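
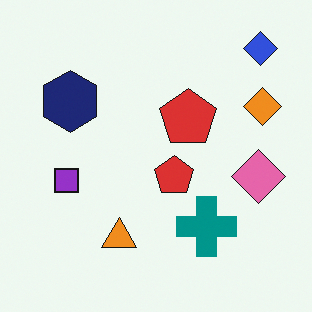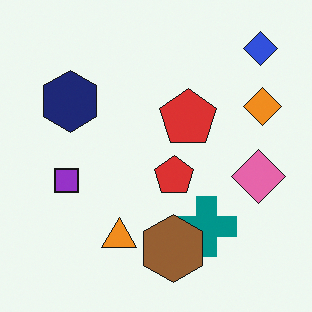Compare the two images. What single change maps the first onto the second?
The second image is the first overlaid with an additional brown hexagon.

A brown hexagon appears in the second image that is absent from the first.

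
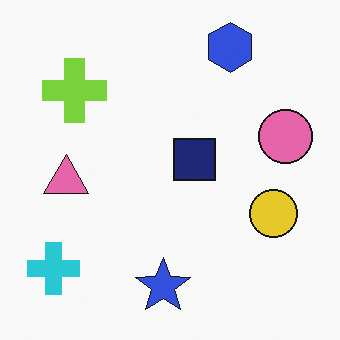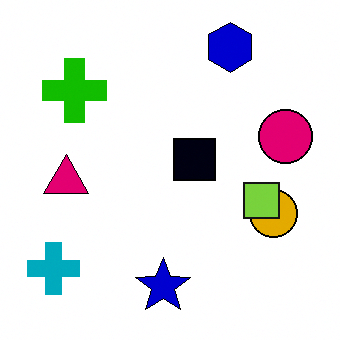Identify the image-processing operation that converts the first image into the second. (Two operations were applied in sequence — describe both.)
It was boosted in contrast, then overlaid with an additional lime square.

Tones are pushed away from mid-grey across the whole image — a global contrast change. A lime square appears in the second image that is absent from the first.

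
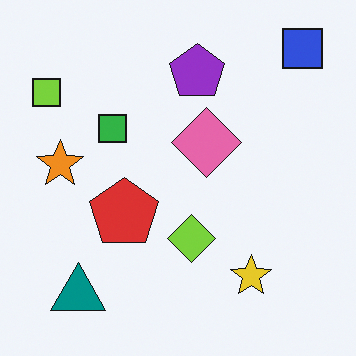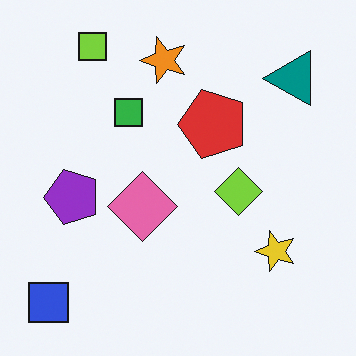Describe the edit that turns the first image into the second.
The second image is the first transposed (reflected across the top-left ↔ bottom-right diagonal).

Shapes have swapped their row and column positions — what was in the top-right is now in the bottom-left — a diagonal reflection.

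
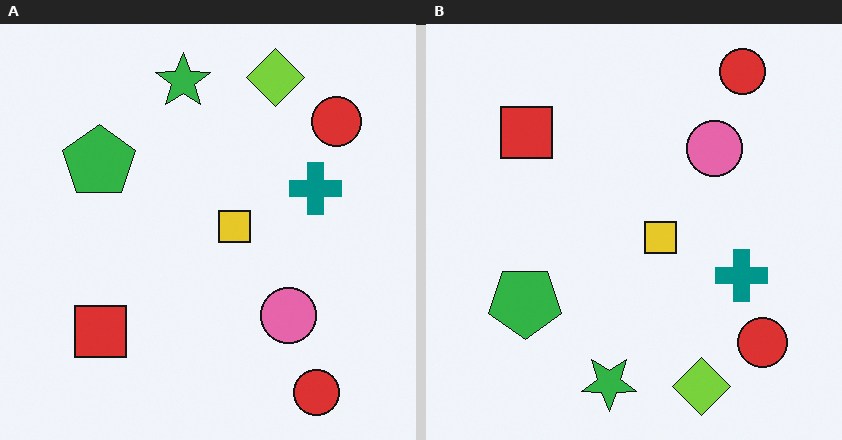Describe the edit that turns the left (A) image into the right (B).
This is the original image flipped vertically (top ↔ bottom).

The lime diamond is in the top of the left (A) image and the bottom of the right (B) — shapes on opposite sides of the horizontal midline have swapped in a mirror flip.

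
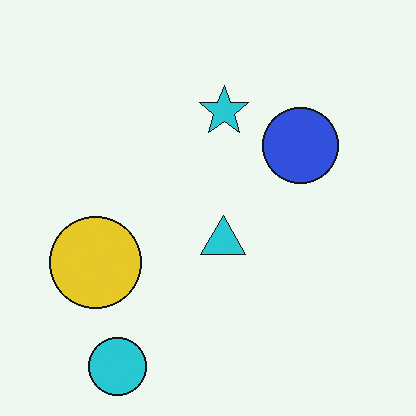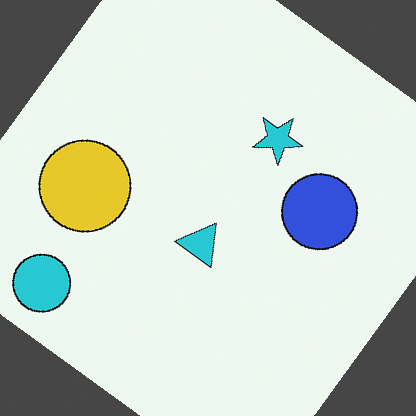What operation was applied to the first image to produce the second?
The image was rotated clockwise by a large amount — several tens of degrees.

Every shape is tilted by the same angle and the image corners show triangular fill wedges — a whole-image rotation by a non-right angle.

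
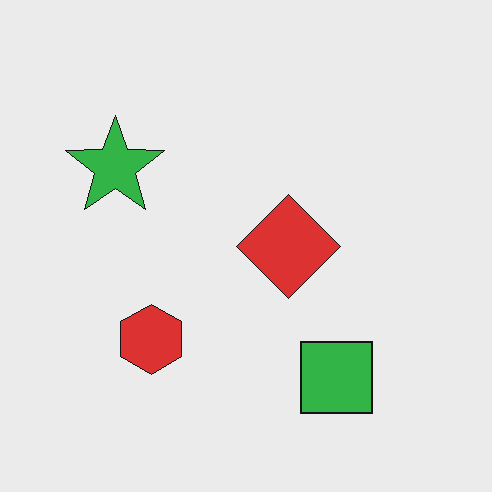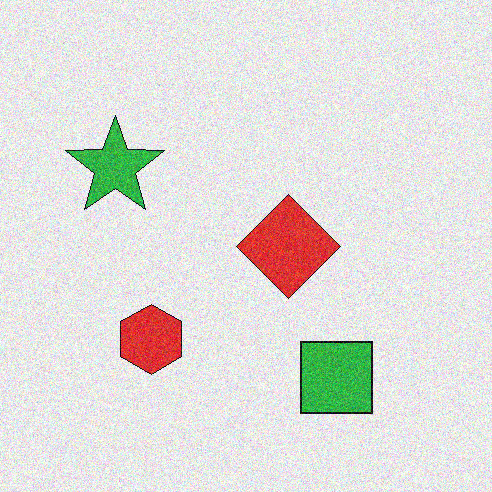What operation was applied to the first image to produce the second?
The second image is the first degraded with visible gaussian noise.

Random speckle covers the whole image, including the flat background.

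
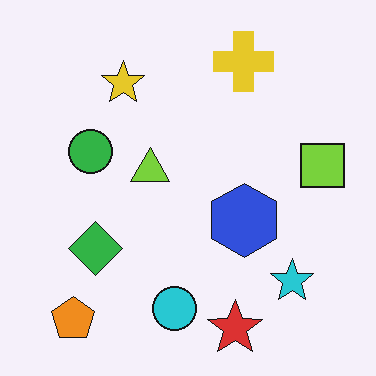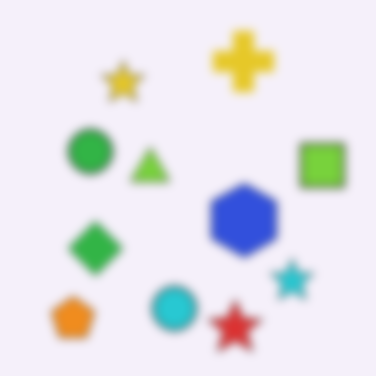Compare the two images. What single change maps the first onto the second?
This is the original image moderately blurred.

Shape edges and outlines are uniformly softened across the whole image.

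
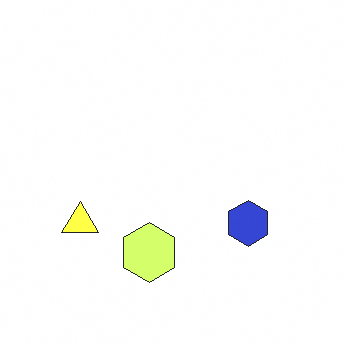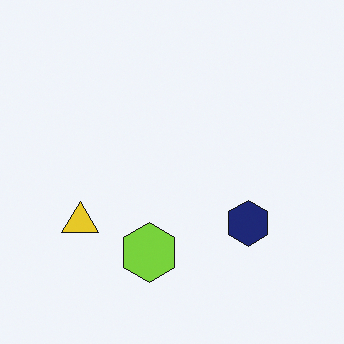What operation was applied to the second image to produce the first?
The transformation is: substantially brightened.

Every pixel — background and shapes alike — is uniformly brightened.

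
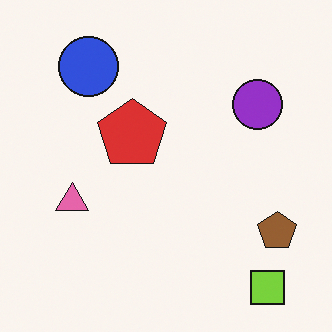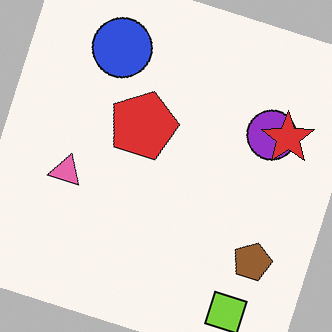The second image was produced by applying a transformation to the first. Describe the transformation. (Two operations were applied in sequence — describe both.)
It was rotated clockwise by a moderate amount, then overlaid with an additional red star.

Every shape is tilted by the same angle and the image corners show triangular fill wedges — a whole-image rotation by a non-right angle. A red star appears in the second image that is absent from the first.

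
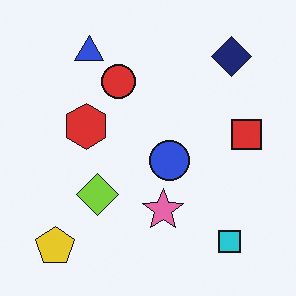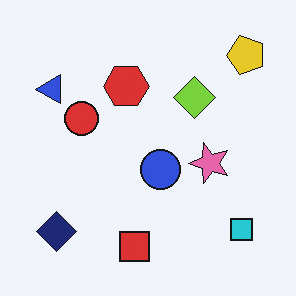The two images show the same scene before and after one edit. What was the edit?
Transposed (reflected across the top-left ↔ bottom-right diagonal).

Shapes have swapped their row and column positions — what was in the top-right is now in the bottom-left — a diagonal reflection.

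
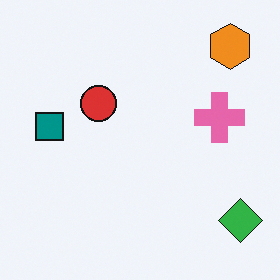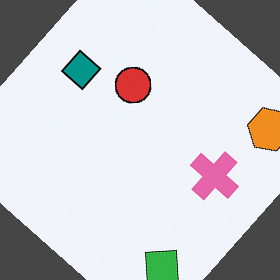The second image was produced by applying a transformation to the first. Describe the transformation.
Rotated clockwise by a large amount — several tens of degrees.

Every shape is tilted by the same angle and the image corners show triangular fill wedges — a whole-image rotation by a non-right angle.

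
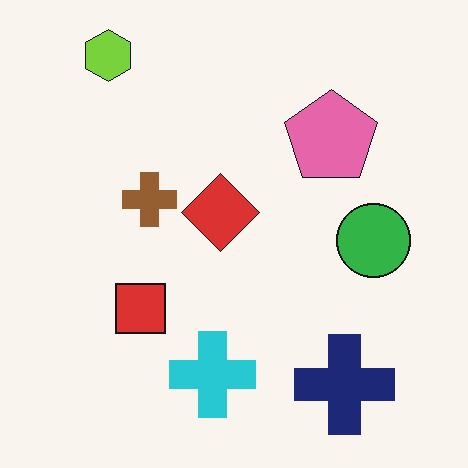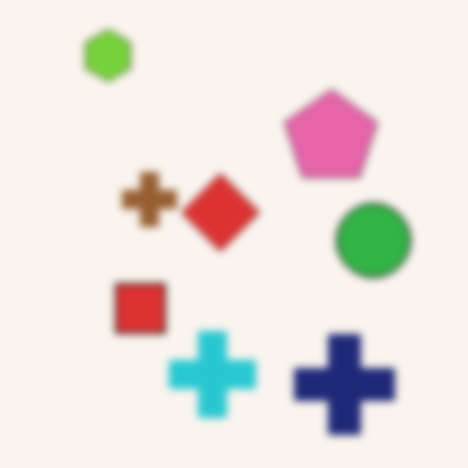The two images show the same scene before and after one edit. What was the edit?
This is the original image moderately blurred.

Shape edges and outlines are uniformly softened across the whole image.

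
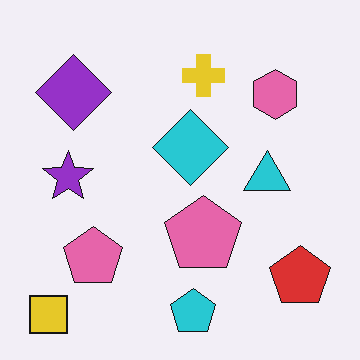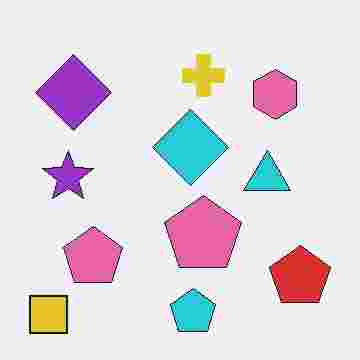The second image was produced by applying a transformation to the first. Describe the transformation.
The transformation is: degraded with heavy JPEG compression.

Blocky 8×8 compression artifacts appear around shape edges and the flat background shows ringing — characteristic JPEG degradation.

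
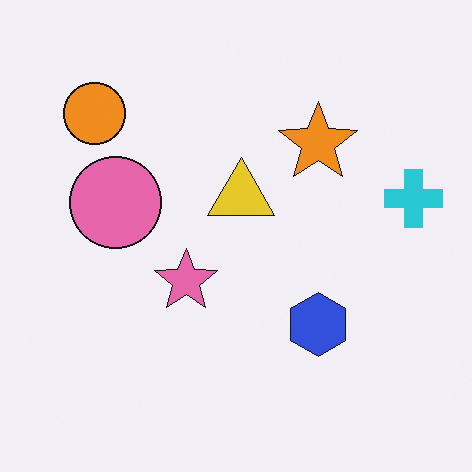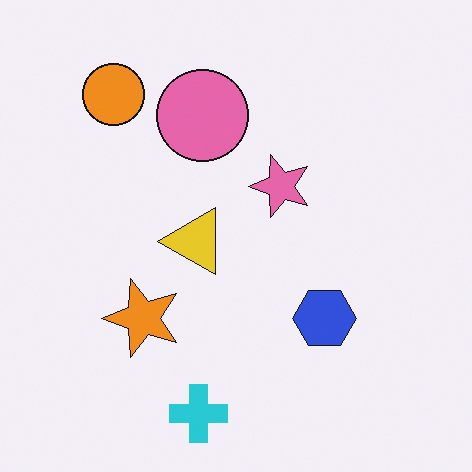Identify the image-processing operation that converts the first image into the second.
The second image is the first transposed (reflected across the top-left ↔ bottom-right diagonal).

Shapes have swapped their row and column positions — what was in the top-right is now in the bottom-left — a diagonal reflection.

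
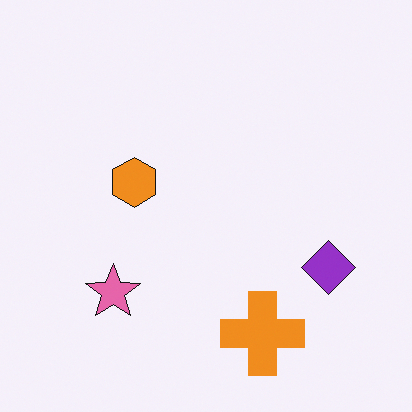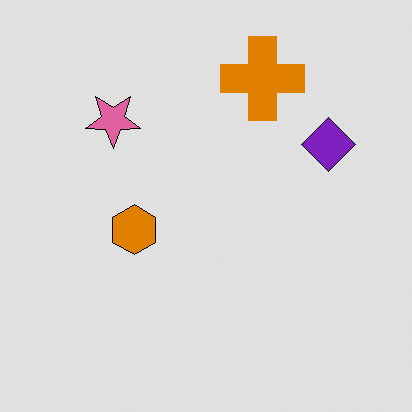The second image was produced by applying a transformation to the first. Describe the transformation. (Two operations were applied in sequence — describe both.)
Posterized to a reduced palette, then flipped vertically (top ↔ bottom).

Each flat color has snapped to a coarser quantized level — most visibly, the near-white background has dropped to a flat grey. The orange cross is in the bottom of the first image and the top of the second — shapes on opposite sides of the horizontal midline have swapped in a mirror flip.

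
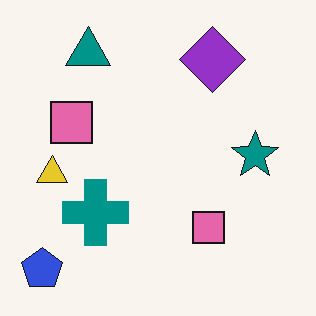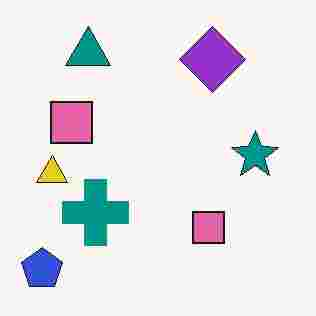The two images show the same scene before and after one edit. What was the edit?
The transformation is: degraded with heavy JPEG compression.

Blocky 8×8 compression artifacts appear around shape edges and the flat background shows ringing — characteristic JPEG degradation.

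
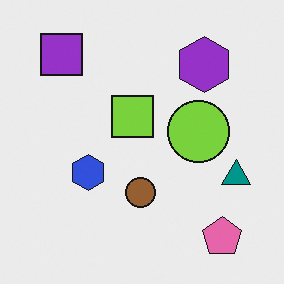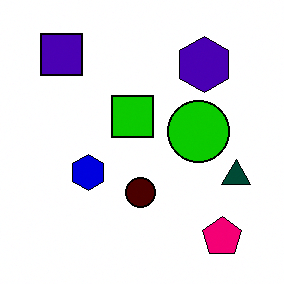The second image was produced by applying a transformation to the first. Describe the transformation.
The second image is the first boosted in contrast.

Tones are pushed away from mid-grey across the whole image — a global contrast change.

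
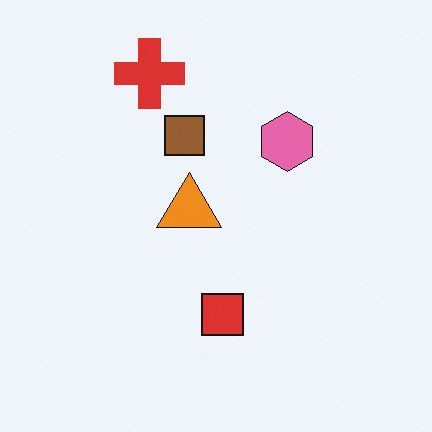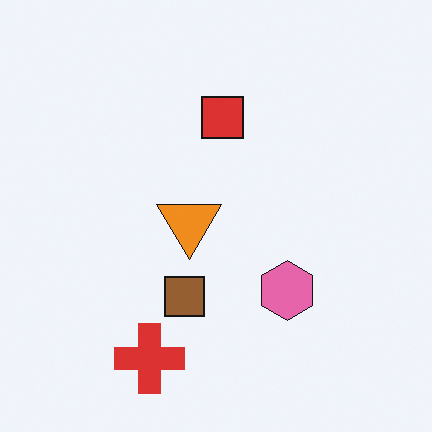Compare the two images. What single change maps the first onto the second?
The second image is the first flipped vertically (top ↔ bottom).

The red cross is in the top of the first image and the bottom of the second — shapes on opposite sides of the horizontal midline have swapped in a mirror flip.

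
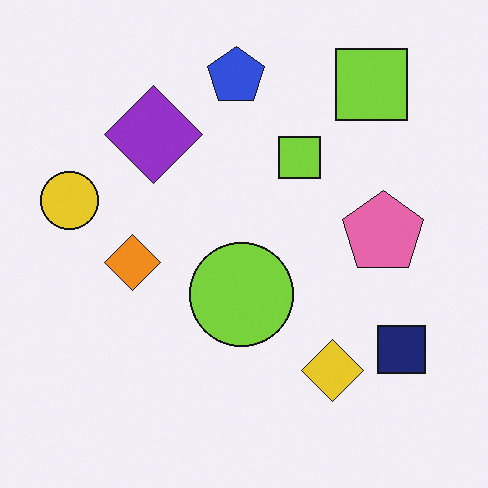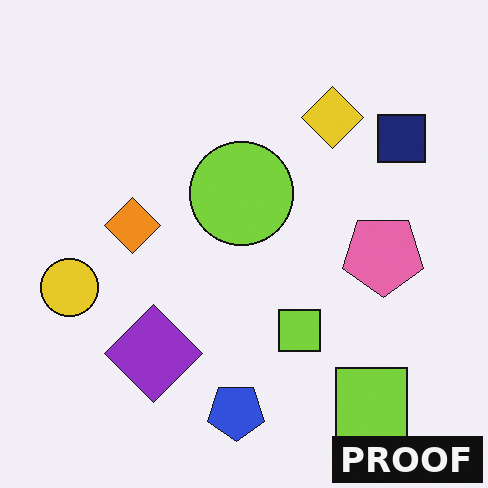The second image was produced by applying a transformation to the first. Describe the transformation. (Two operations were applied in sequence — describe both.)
The image was flipped vertically (top ↔ bottom), then watermarked with the text "PROOF" in the lower-right corner.

The blue pentagon is in the top of the first image and the bottom of the second — shapes on opposite sides of the horizontal midline have swapped in a mirror flip. A dark label reading "PROOF" appears in the lower-right corner.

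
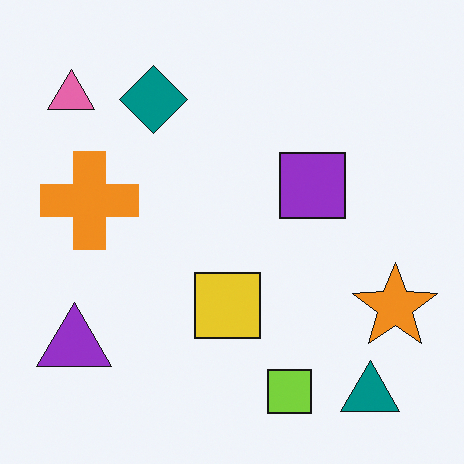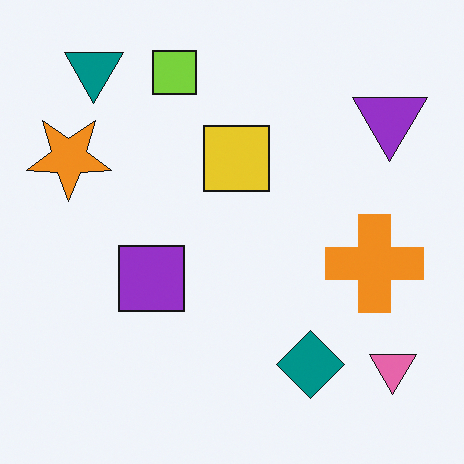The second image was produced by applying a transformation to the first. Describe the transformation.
The second image is the first rotated 180°.

The teal triangle sits in the bottom-right of the first image and the top-left of the second — consistent with a whole-image 180° rotation.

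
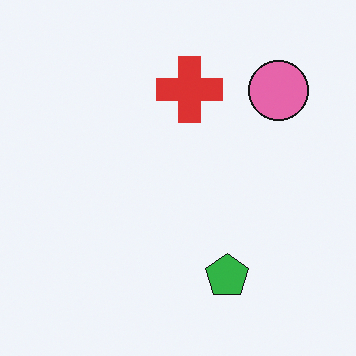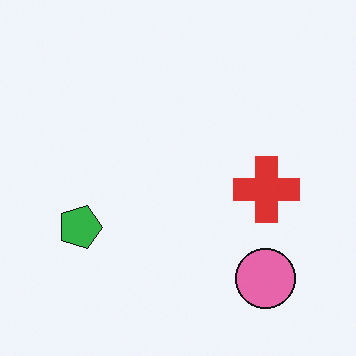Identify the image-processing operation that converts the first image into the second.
The transformation is: rotated 90° clockwise.

The pink circle sits in the top-right of the first image and the bottom-right of the second — consistent with a whole-image 90° clockwise rotation.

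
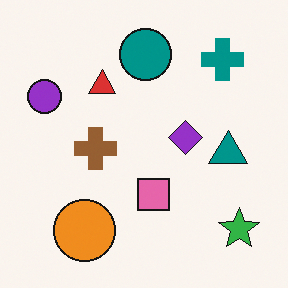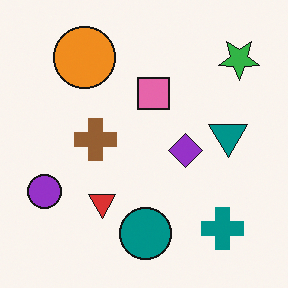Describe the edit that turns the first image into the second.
The image was flipped vertically (top ↔ bottom).

The teal circle is in the top of the first image and the bottom of the second — shapes on opposite sides of the horizontal midline have swapped in a mirror flip.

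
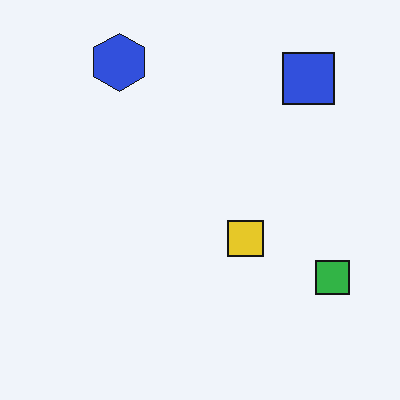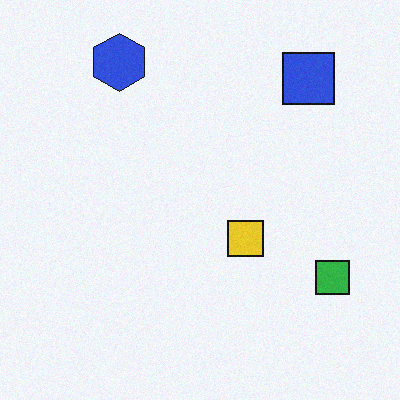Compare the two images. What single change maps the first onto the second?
It was degraded with subtle gaussian noise.

Random speckle covers the whole image, including the flat background.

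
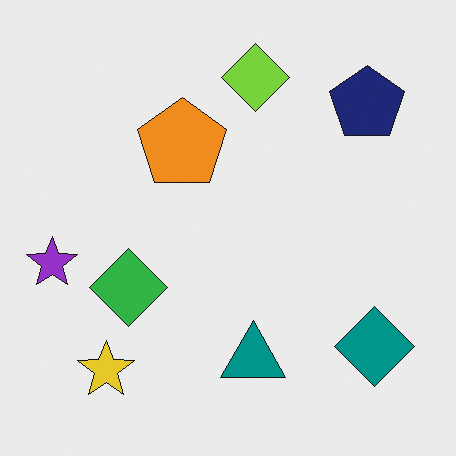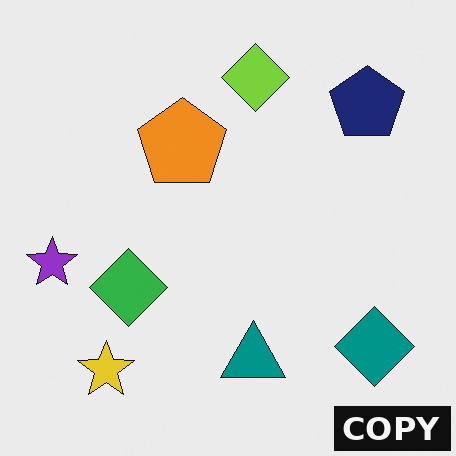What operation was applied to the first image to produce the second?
It was watermarked with the text "COPY" in the lower-right corner.

A dark label reading "COPY" appears in the lower-right corner.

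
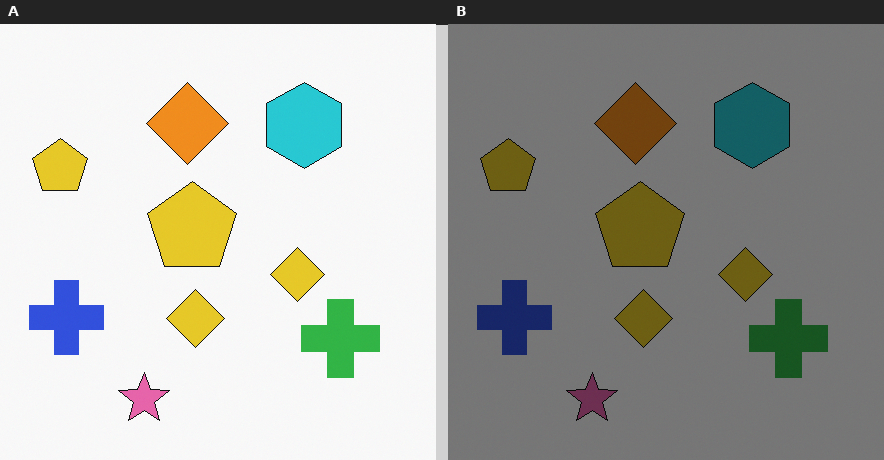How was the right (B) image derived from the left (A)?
Noticeably darkened.

Every pixel — background and shapes alike — is uniformly darkened.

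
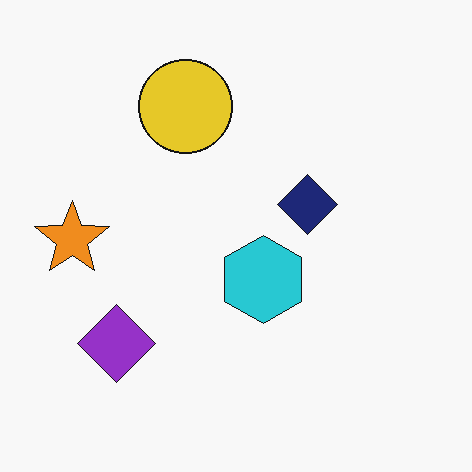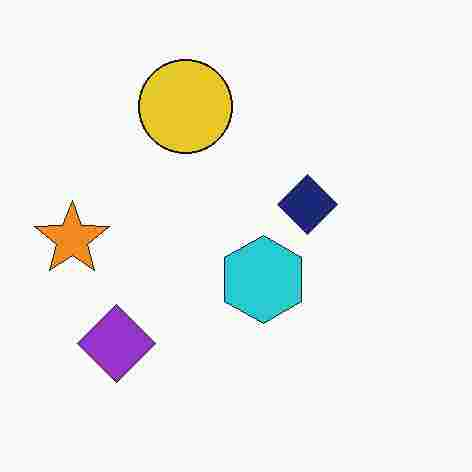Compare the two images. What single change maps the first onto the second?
The image was heavily JPEG-compressed with obvious blocking artifacts.

Blocky 8×8 compression artifacts appear around shape edges and the flat background shows ringing — characteristic JPEG degradation.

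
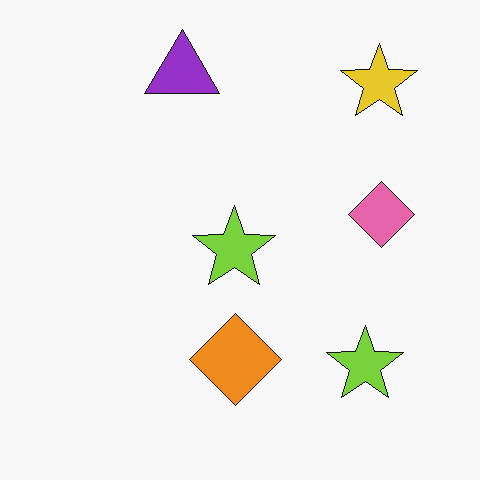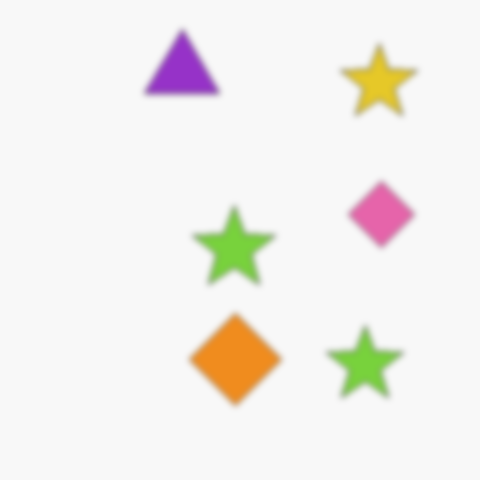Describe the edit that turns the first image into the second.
The second image is the first moderately blurred.

Shape edges and outlines are uniformly softened across the whole image.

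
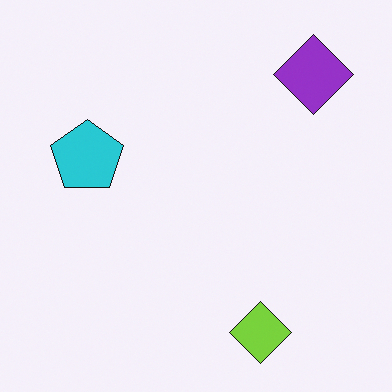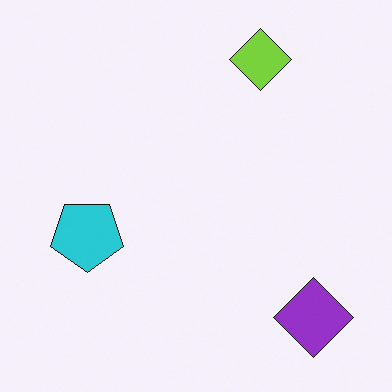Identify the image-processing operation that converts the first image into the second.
The second image is the first flipped vertically (top ↔ bottom).

The lime diamond is in the bottom of the first image and the top of the second — shapes on opposite sides of the horizontal midline have swapped in a mirror flip.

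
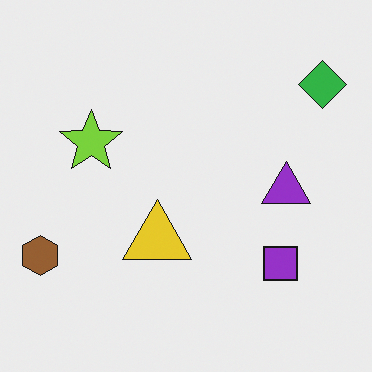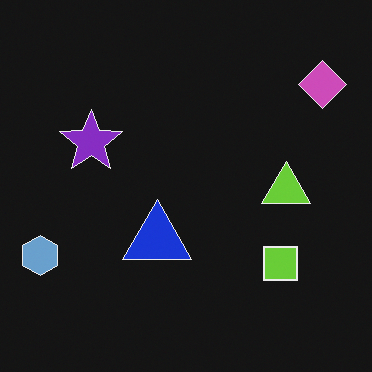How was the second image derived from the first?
The second image is the first color-inverted (negative).

The light background has become dark and every shape's color is its complement — a photographic negative.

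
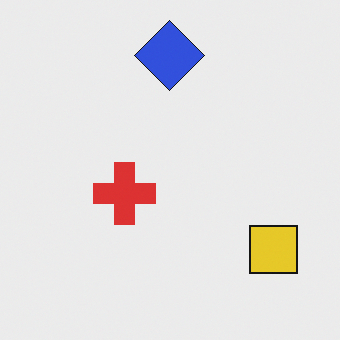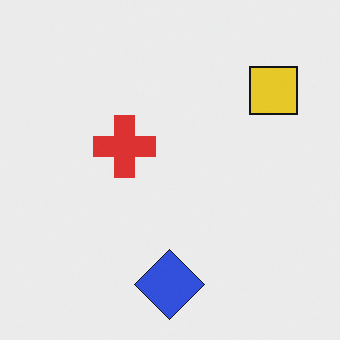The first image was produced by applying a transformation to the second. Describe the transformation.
Flipped vertically (top ↔ bottom).

The blue diamond is in the bottom of the second image and the top of the first — shapes on opposite sides of the horizontal midline have swapped in a mirror flip.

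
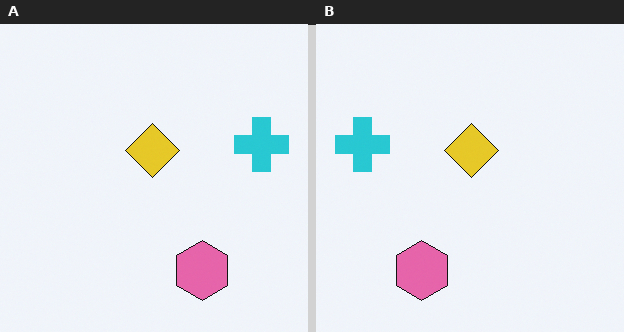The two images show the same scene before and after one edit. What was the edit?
Flipped horizontally (left ↔ right).

The cyan cross is in the right of the left (A) image and the left of the right (B) — shapes on opposite sides of the vertical midline have swapped in a mirror flip.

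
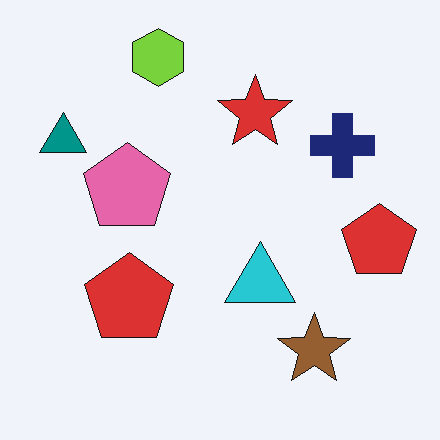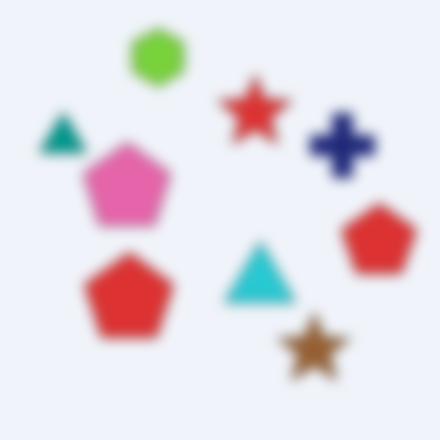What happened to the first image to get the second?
It was strongly gaussian-blurred.

Shape edges and outlines are uniformly softened across the whole image.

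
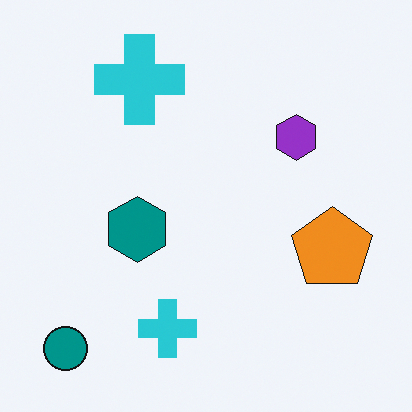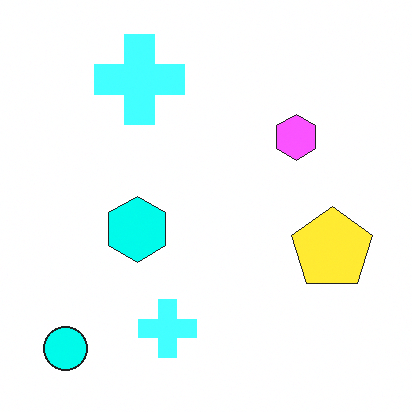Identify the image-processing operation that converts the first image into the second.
This is the original image brightened a lot.

Every pixel — background and shapes alike — is uniformly brightened.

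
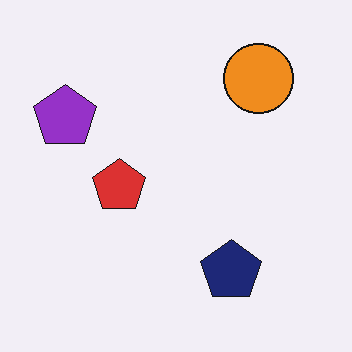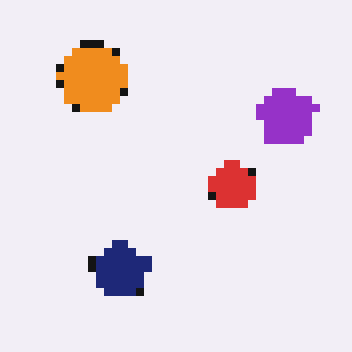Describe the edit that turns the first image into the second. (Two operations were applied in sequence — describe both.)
The second image is the first flipped horizontally (left ↔ right), then moderately pixelated.

The purple pentagon is in the top-left of the first image and the top-right of the second — shapes on opposite sides of the vertical midline have swapped in a mirror flip. Shapes are reduced to large square blocks; fine edges and outlines are lost — a downscale-then-upscale (mosaic) effect.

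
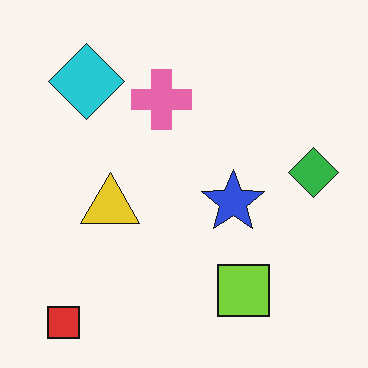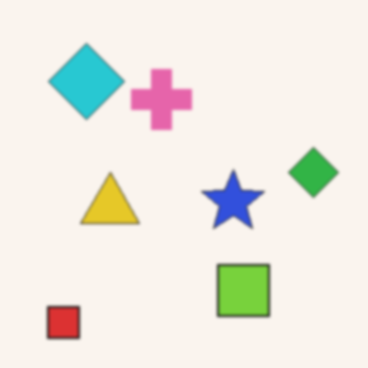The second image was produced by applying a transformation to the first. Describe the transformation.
It was slightly softened.

Shape edges and outlines are uniformly softened across the whole image.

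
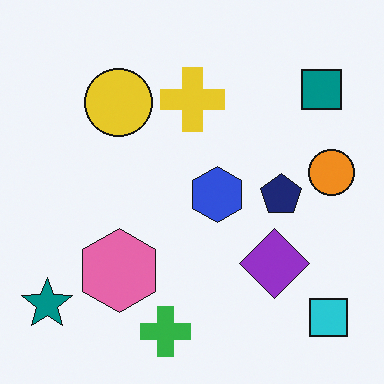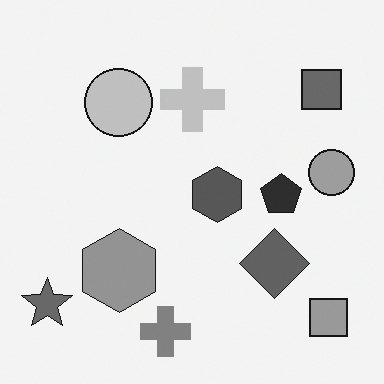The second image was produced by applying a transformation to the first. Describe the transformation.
The image was converted to grayscale.

All color is removed — every shape is now a shade of grey.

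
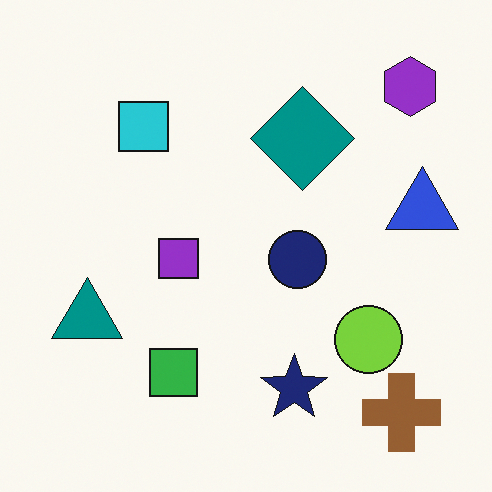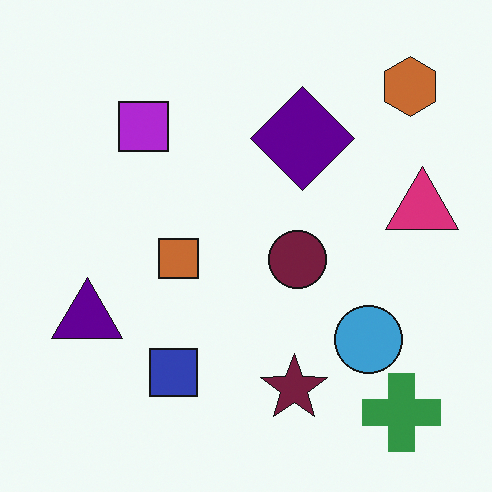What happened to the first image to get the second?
It was hue-shifted noticeably.

Every shape's color has rotated by the same amount around the hue wheel — a uniform hue shift.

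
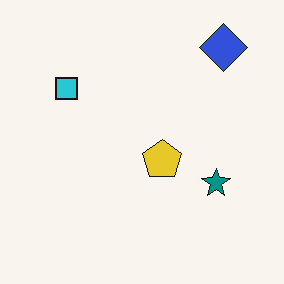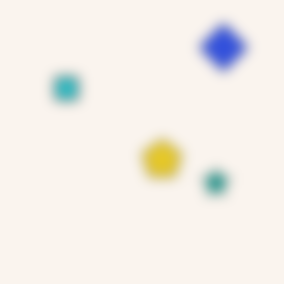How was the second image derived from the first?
Strongly gaussian-blurred.

Shape edges and outlines are uniformly softened across the whole image.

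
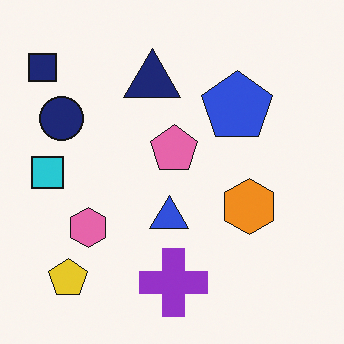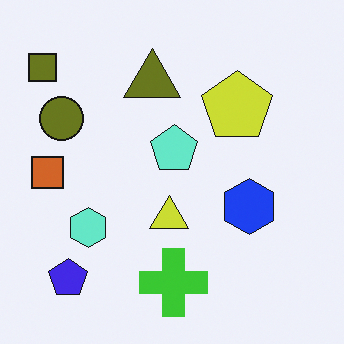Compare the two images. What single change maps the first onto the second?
The second image is the first hue-shifted through roughly half the color wheel.

Every shape's color has rotated by the same amount around the hue wheel — a uniform hue shift.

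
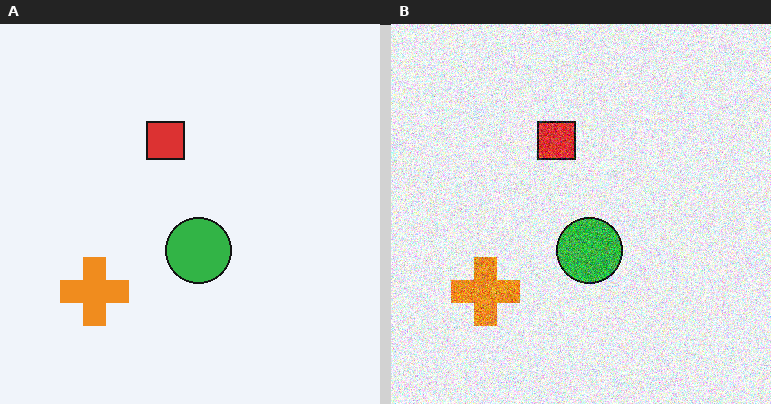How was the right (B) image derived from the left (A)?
The image was degraded with heavy additive noise.

Random speckle covers the whole image, including the flat background.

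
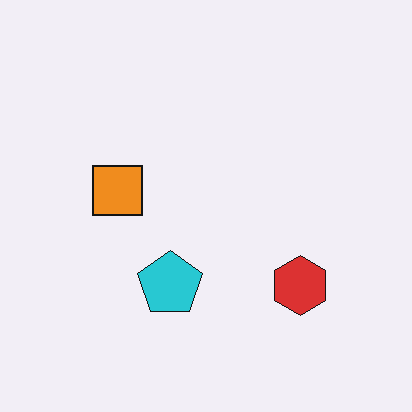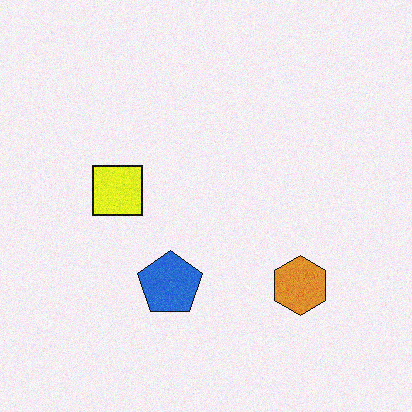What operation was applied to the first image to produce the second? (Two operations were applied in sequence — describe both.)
Degraded with subtle gaussian noise, then hue-shifted slightly.

Random speckle covers the whole image, including the flat background. Every shape's color has rotated by the same amount around the hue wheel — a uniform hue shift.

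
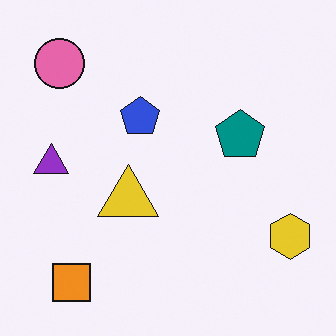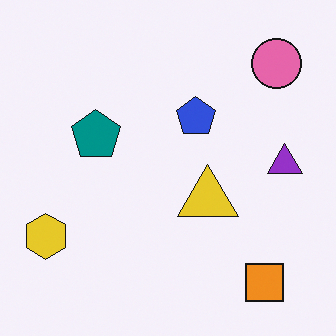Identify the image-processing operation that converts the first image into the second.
This is the original image flipped horizontally (left ↔ right).

The yellow hexagon is in the bottom-right of the first image and the bottom-left of the second — shapes on opposite sides of the vertical midline have swapped in a mirror flip.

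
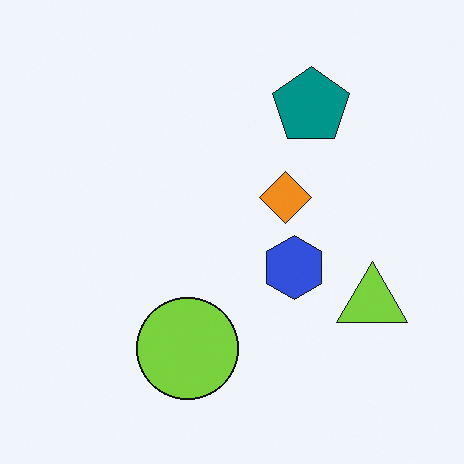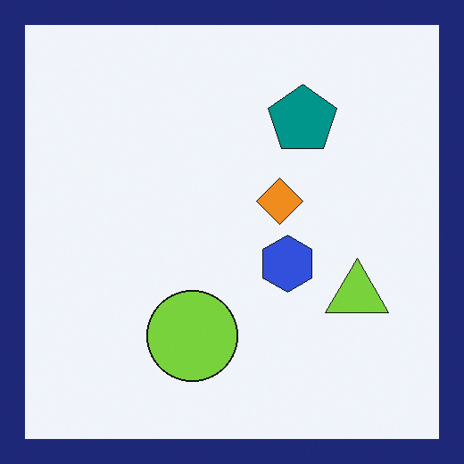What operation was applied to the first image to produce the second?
The transformation is: framed with a navy border.

A solid navy frame runs around the edge of the second image, with the content slightly shrunk inside it.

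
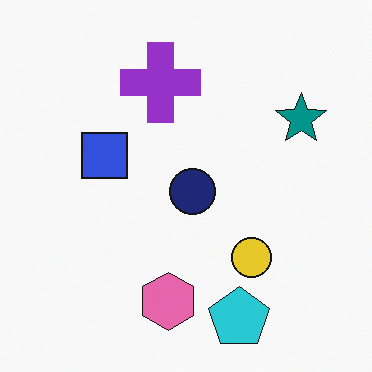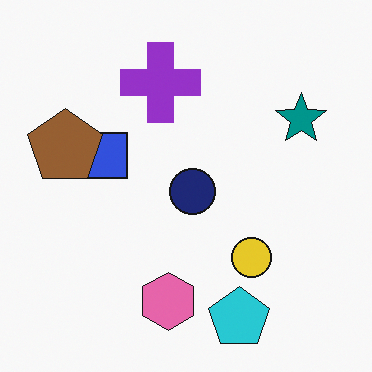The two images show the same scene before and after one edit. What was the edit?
The second image is the first overlaid with an additional brown pentagon.

A brown pentagon appears in the second image that is absent from the first.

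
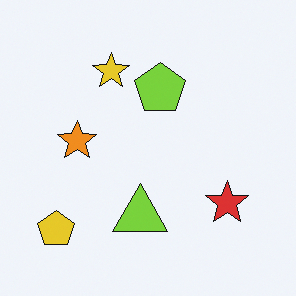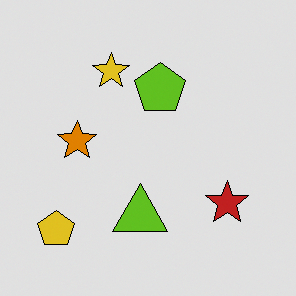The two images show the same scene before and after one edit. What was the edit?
Posterized to a reduced palette.

Each flat color has snapped to a coarser quantized level — most visibly, the near-white background has dropped to a flat grey.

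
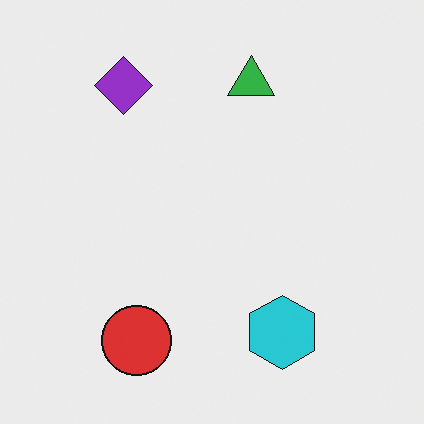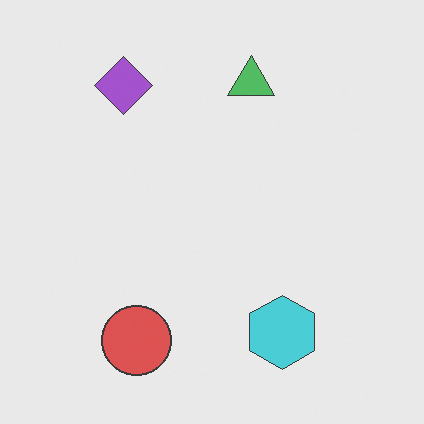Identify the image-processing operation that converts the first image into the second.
The transformation is: given slightly reduced contrast.

Tones are pushed toward mid-grey across the whole image — a global contrast change.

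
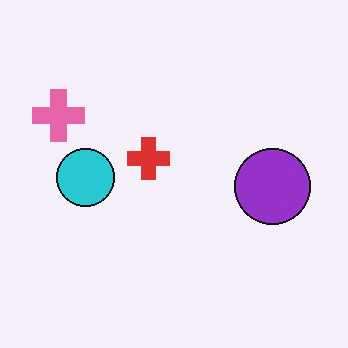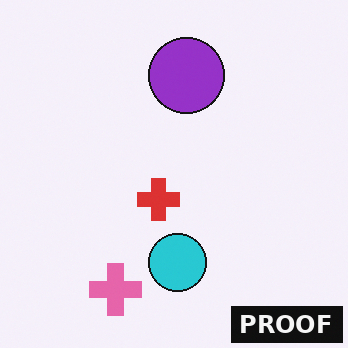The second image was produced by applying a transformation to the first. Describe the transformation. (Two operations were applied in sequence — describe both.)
The image was rotated 90° counter-clockwise, then watermarked with the text "PROOF" in the lower-right corner.

The pink cross sits in the top-left of the first image and the bottom-left of the second — consistent with a whole-image 90° counter-clockwise rotation. A dark label reading "PROOF" appears in the lower-right corner.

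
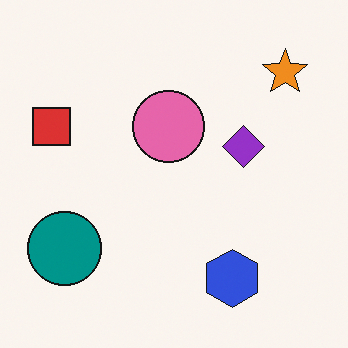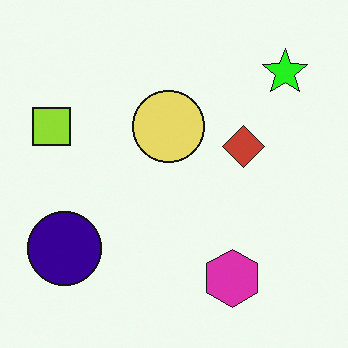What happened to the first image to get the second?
This is the original image hue-shifted through roughly a third of the color wheel.

Every shape's color has rotated by the same amount around the hue wheel — a uniform hue shift.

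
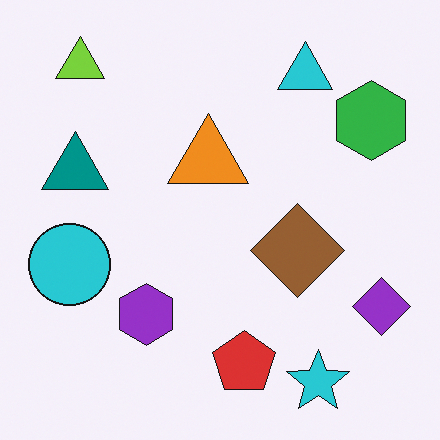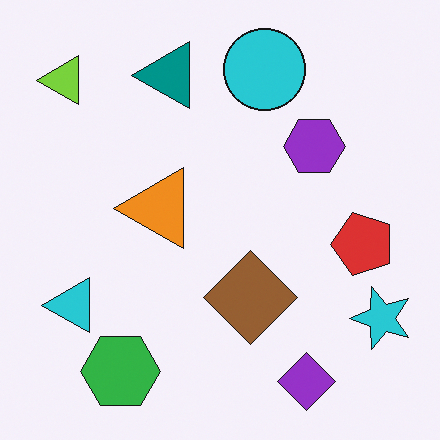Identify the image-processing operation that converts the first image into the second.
This is the original image transposed (reflected across the top-left ↔ bottom-right diagonal).

Shapes have swapped their row and column positions — what was in the top-right is now in the bottom-left — a diagonal reflection.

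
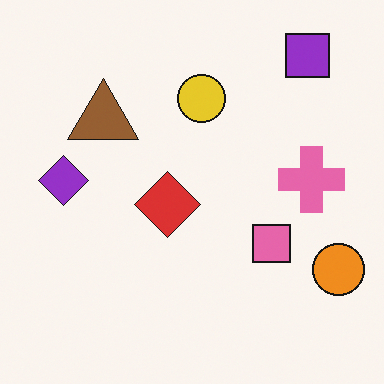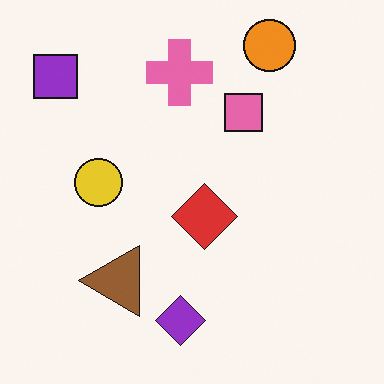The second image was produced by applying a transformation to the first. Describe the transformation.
The second image is the first rotated 90° counter-clockwise.

The purple square sits in the top-right of the first image and the top-left of the second — consistent with a whole-image 90° counter-clockwise rotation.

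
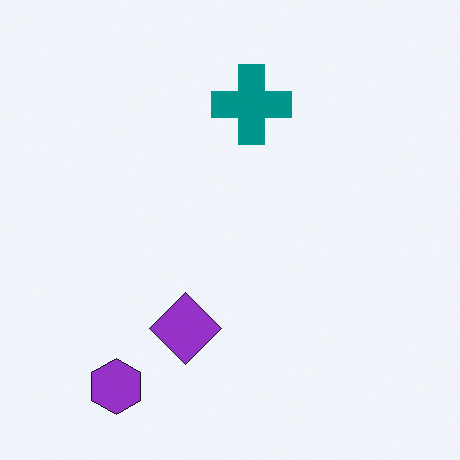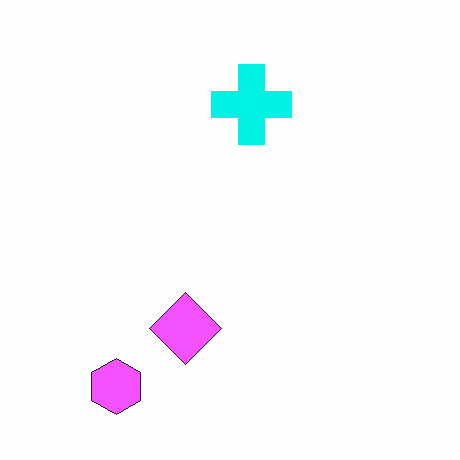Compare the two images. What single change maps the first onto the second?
The second image is the first noticeably brightened.

Every pixel — background and shapes alike — is uniformly brightened.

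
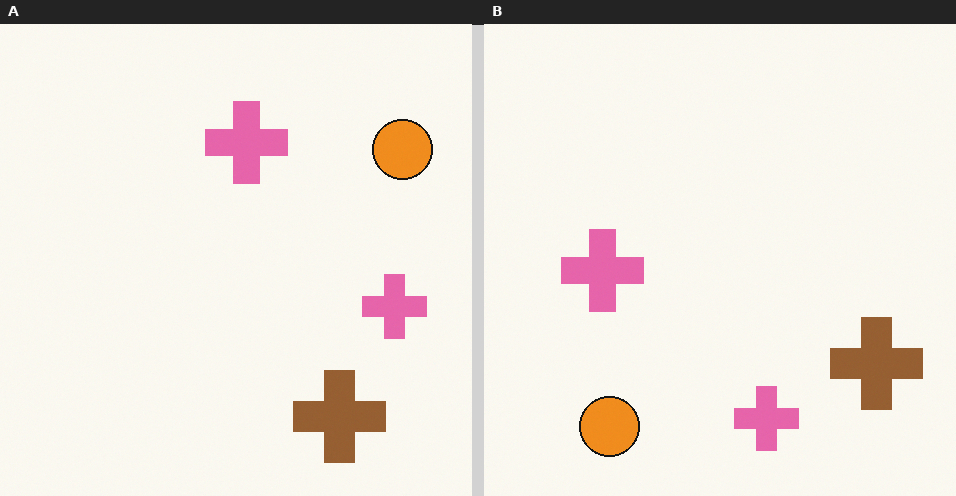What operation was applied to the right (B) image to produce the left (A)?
It was transposed (reflected across the top-left ↔ bottom-right diagonal).

Shapes have swapped their row and column positions — what was in the top-right is now in the bottom-left — a diagonal reflection.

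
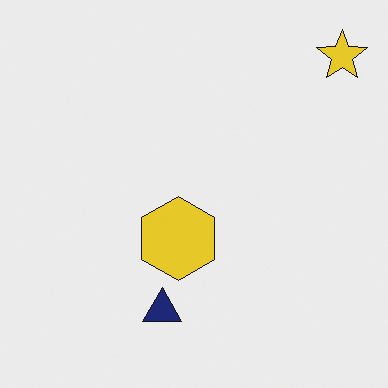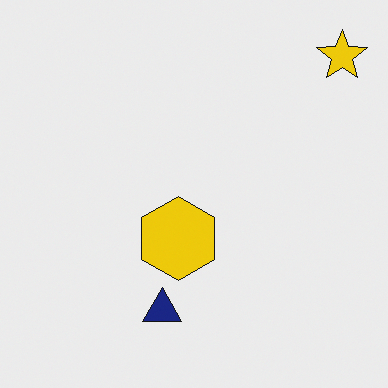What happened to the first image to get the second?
This is the original image slightly oversaturated.

All colors are more vivid — a global saturation change.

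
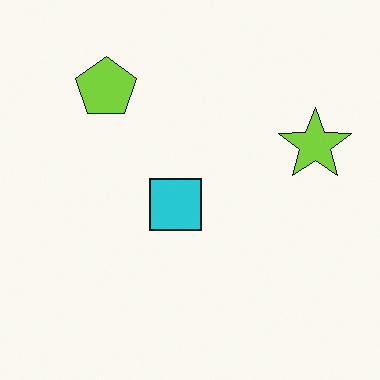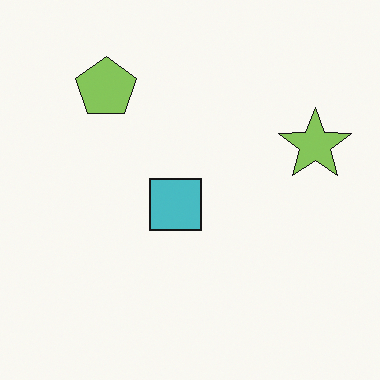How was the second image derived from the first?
It was slightly desaturated.

All colors are more muted and greyish — a global saturation change.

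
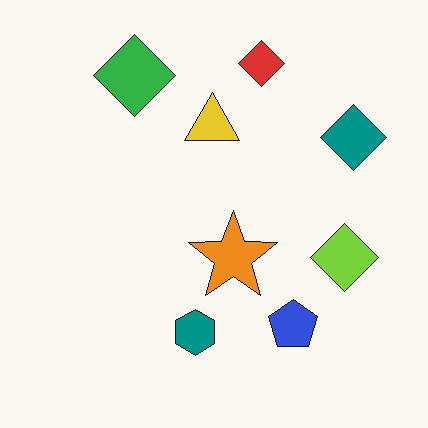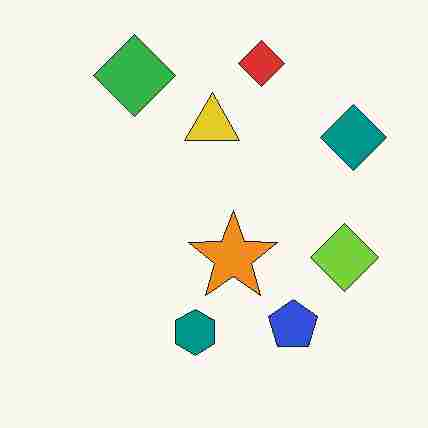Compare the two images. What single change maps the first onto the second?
The image was heavily JPEG-compressed with obvious blocking artifacts.

Blocky 8×8 compression artifacts appear around shape edges and the flat background shows ringing — characteristic JPEG degradation.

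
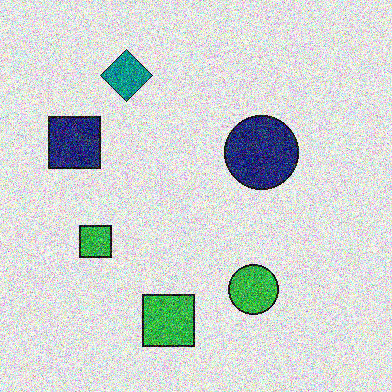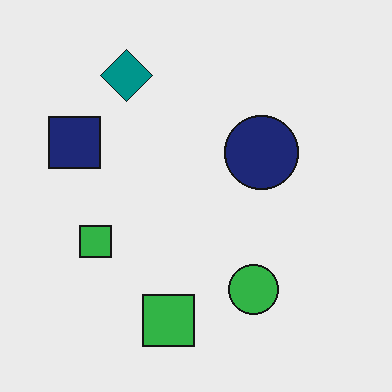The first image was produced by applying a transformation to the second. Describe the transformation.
This is the original image degraded with a thick layer of grain.

Random speckle covers the whole image, including the flat background.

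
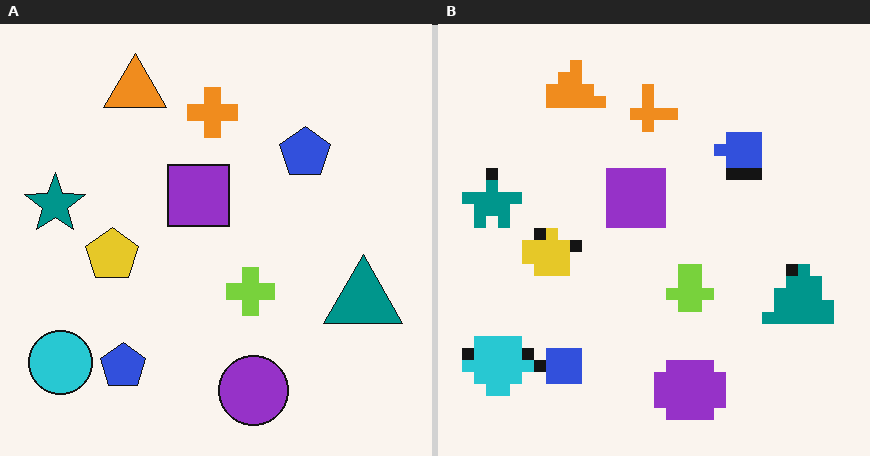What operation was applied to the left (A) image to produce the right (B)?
It was coarsely pixelated.

Shapes are reduced to large square blocks; fine edges and outlines are lost — a downscale-then-upscale (mosaic) effect.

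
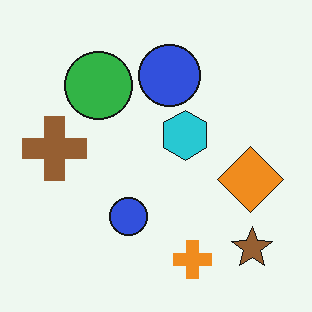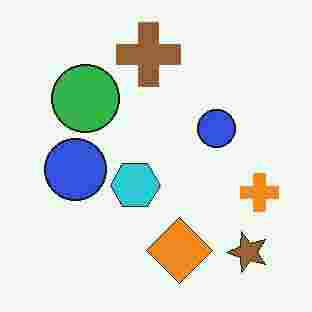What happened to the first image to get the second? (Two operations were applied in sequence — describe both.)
It was degraded with heavy JPEG compression, then transposed (reflected across the top-left ↔ bottom-right diagonal).

Blocky 8×8 compression artifacts appear around shape edges and the flat background shows ringing — characteristic JPEG degradation. Shapes have swapped their row and column positions — what was in the top-right is now in the bottom-left — a diagonal reflection.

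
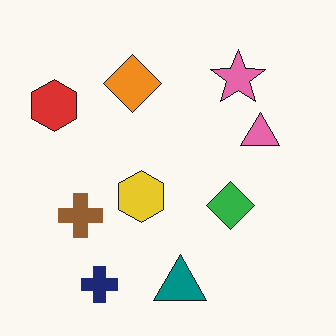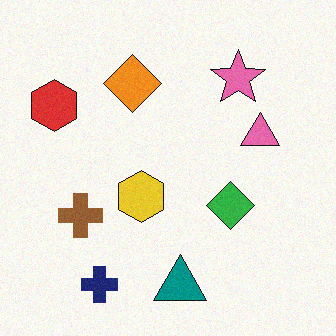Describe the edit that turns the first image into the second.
The second image is the first degraded with subtle gaussian noise.

Random speckle covers the whole image, including the flat background.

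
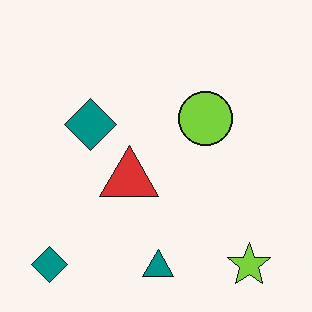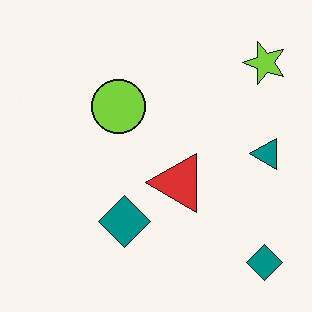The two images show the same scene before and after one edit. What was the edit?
The image was rotated 90° counter-clockwise.

The lime star sits in the bottom-right of the first image and the top-right of the second — consistent with a whole-image 90° counter-clockwise rotation.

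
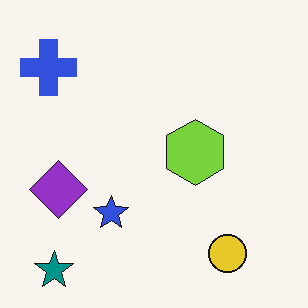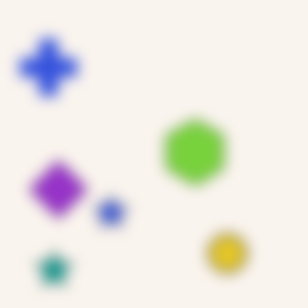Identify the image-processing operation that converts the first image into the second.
The image was heavily blurred.

Shape edges and outlines are uniformly softened across the whole image.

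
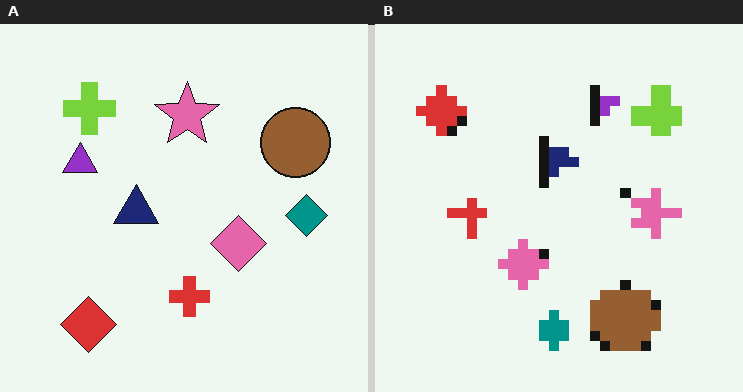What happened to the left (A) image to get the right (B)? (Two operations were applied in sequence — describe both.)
This is the original image coarsely pixelated, then rotated 90° clockwise.

Shapes are reduced to large square blocks; fine edges and outlines are lost — a downscale-then-upscale (mosaic) effect. The red diamond sits in the bottom-left of the left (A) image and the top-left of the right (B) — consistent with a whole-image 90° clockwise rotation.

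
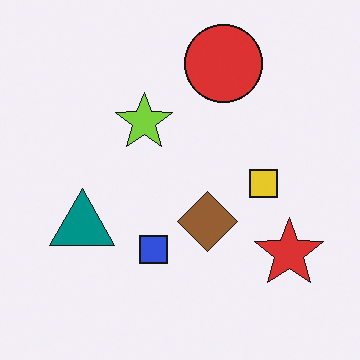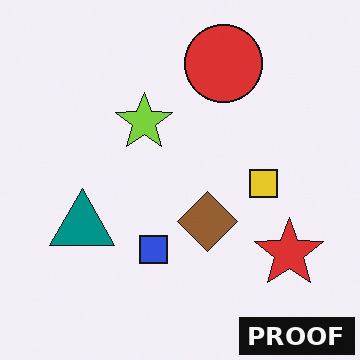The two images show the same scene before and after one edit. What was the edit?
The second image is the first watermarked with the text "PROOF" in the lower-right corner.

A dark label reading "PROOF" appears in the lower-right corner.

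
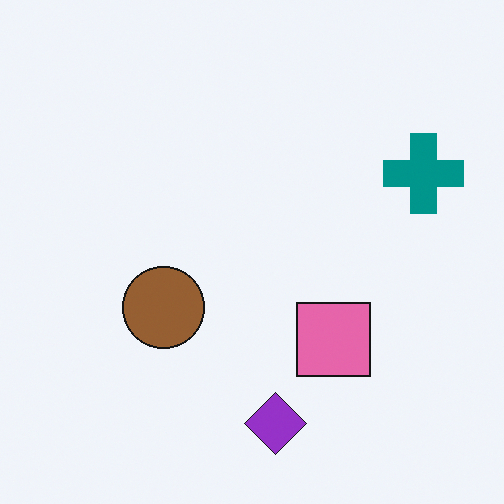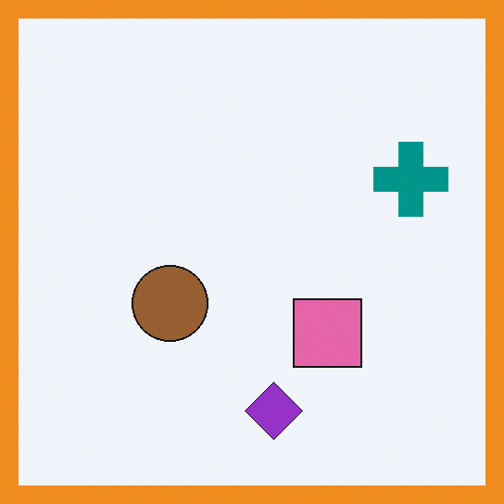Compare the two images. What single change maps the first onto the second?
The image was framed with a orange border.

A solid orange frame runs around the edge of the second image, with the content slightly shrunk inside it.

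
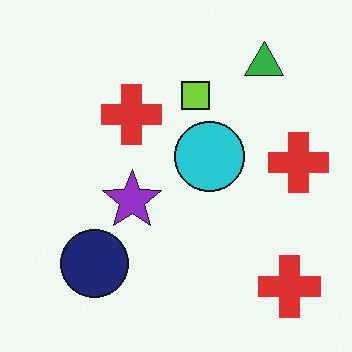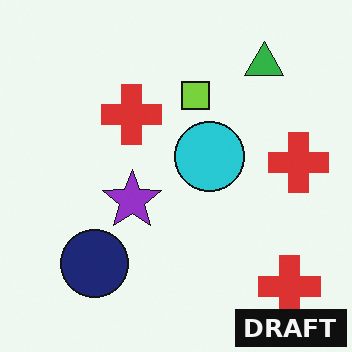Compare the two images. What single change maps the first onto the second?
The second image is the first watermarked with the text "DRAFT" in the lower-right corner.

A dark label reading "DRAFT" appears in the lower-right corner.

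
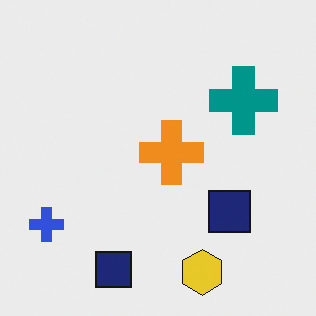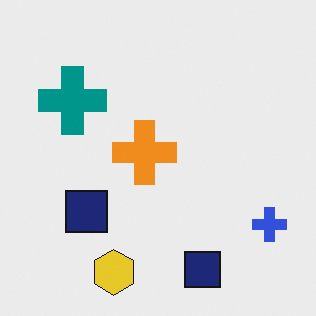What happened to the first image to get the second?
Flipped horizontally (left ↔ right).

The blue cross is in the bottom-left of the first image and the bottom-right of the second — shapes on opposite sides of the vertical midline have swapped in a mirror flip.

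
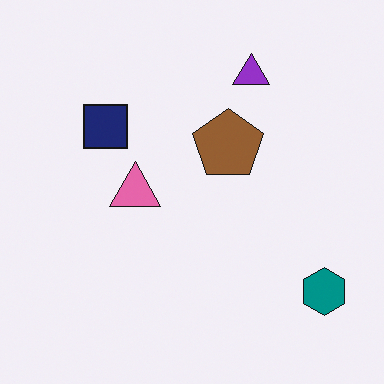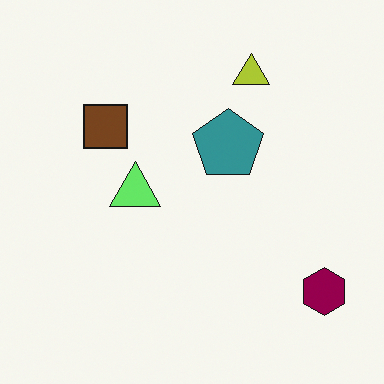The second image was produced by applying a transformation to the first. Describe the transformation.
The image was hue-shifted noticeably.

Every shape's color has rotated by the same amount around the hue wheel — a uniform hue shift.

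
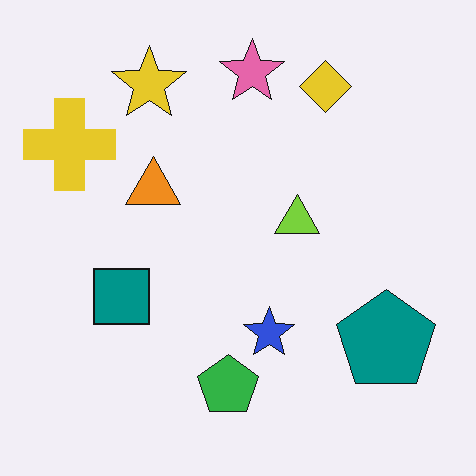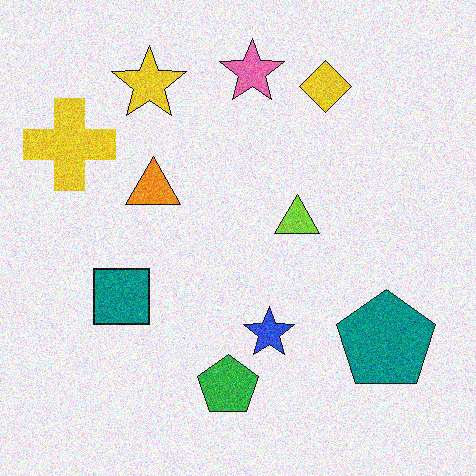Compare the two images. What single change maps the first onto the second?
It was degraded with visible gaussian noise.

Random speckle covers the whole image, including the flat background.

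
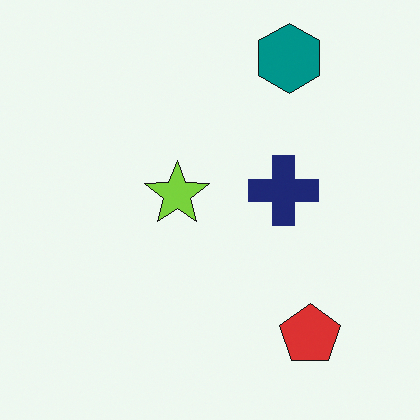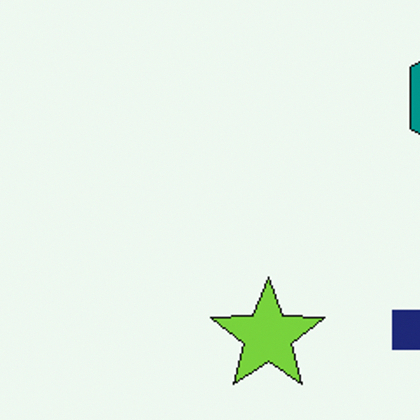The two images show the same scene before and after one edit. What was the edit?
The image was cropped tightly and scaled back up.

The visible shapes are larger and the field of view is narrower; shapes near the original edges may be partly or wholly outside the frame — a crop-and-rescale.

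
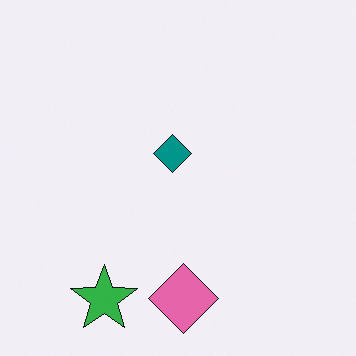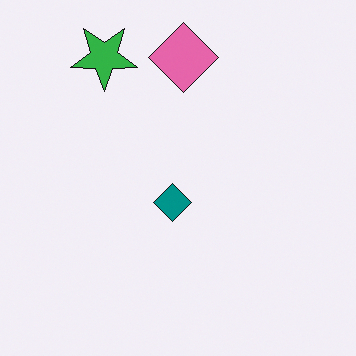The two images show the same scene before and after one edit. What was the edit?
The transformation is: flipped vertically (top ↔ bottom).

The green star is in the bottom-left of the first image and the top-left of the second — shapes on opposite sides of the horizontal midline have swapped in a mirror flip.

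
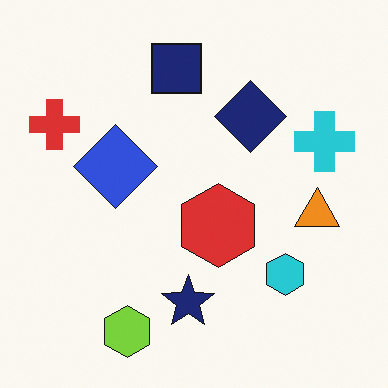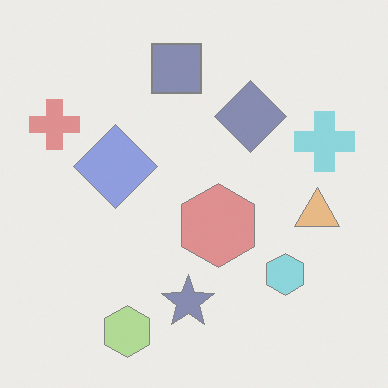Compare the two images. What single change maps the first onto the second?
This is the original image given much lower contrast.

Tones are pushed toward mid-grey across the whole image — a global contrast change.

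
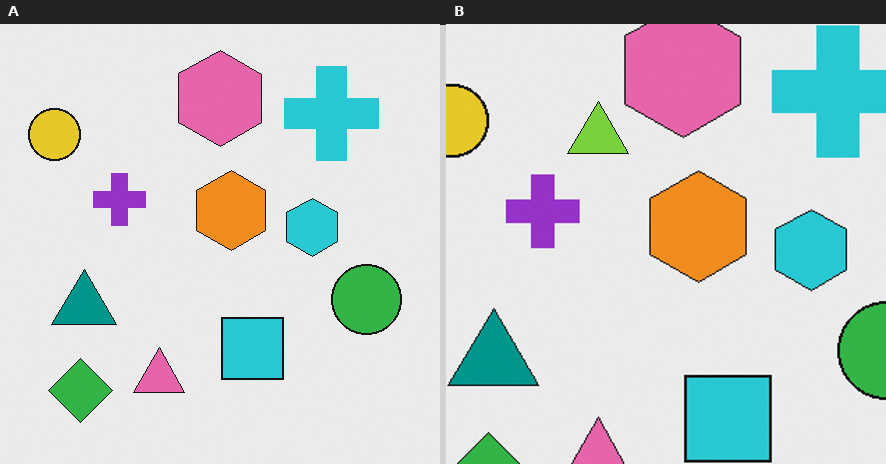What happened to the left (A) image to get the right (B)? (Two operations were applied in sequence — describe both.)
Cropped slightly and scaled back up, then overlaid with an additional lime triangle.

The visible shapes are larger and the field of view is narrower; shapes near the original edges may be partly or wholly outside the frame — a crop-and-rescale. A lime triangle appears in the right (B) image that is absent from the left (A).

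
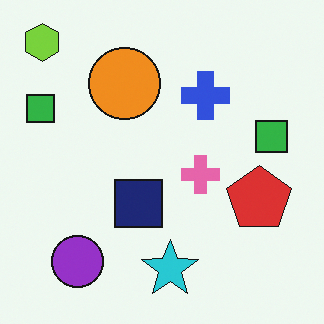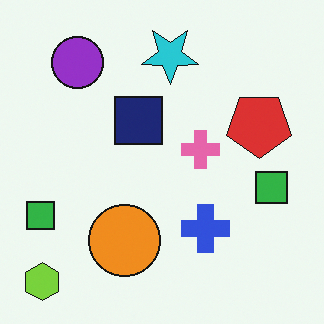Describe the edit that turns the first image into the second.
The transformation is: flipped vertically (top ↔ bottom).

The lime hexagon is in the top-left of the first image and the bottom-left of the second — shapes on opposite sides of the horizontal midline have swapped in a mirror flip.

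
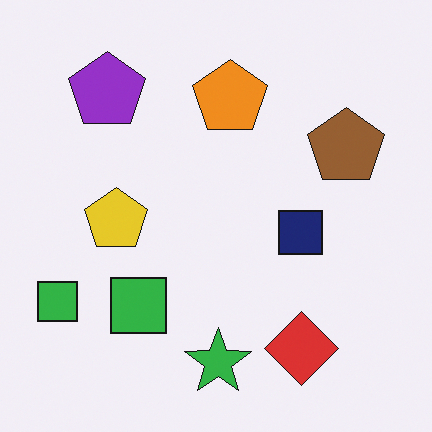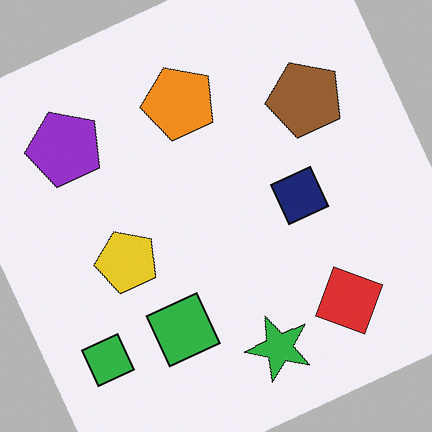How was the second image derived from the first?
The image was rotated counter-clockwise by a moderate amount.

Every shape is tilted by the same angle and the image corners show triangular fill wedges — a whole-image rotation by a non-right angle.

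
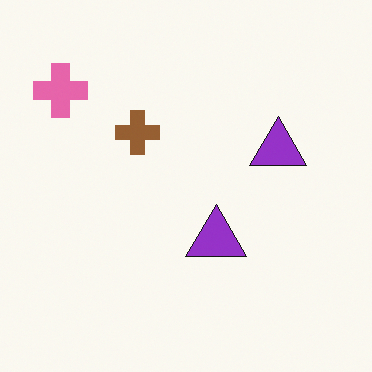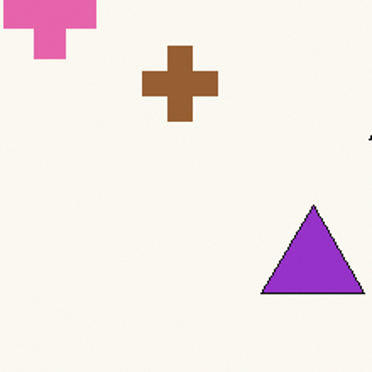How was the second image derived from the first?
Cropped tightly and scaled back up.

The visible shapes are larger and the field of view is narrower; shapes near the original edges may be partly or wholly outside the frame — a crop-and-rescale.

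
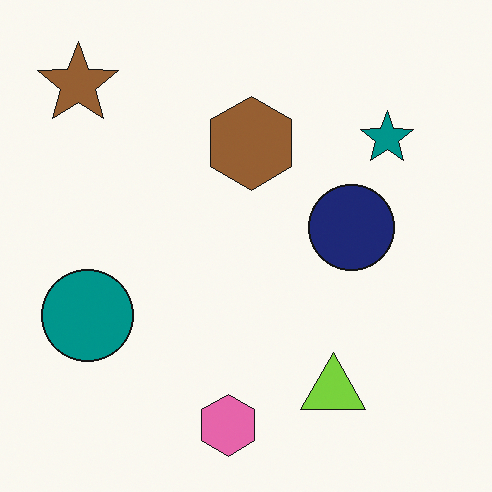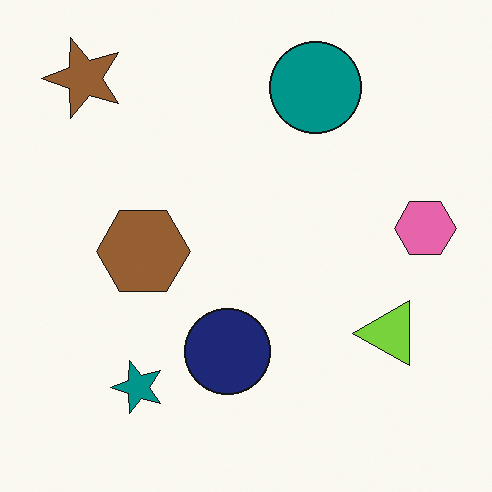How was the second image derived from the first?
It was transposed (reflected across the top-left ↔ bottom-right diagonal).

Shapes have swapped their row and column positions — what was in the top-right is now in the bottom-left — a diagonal reflection.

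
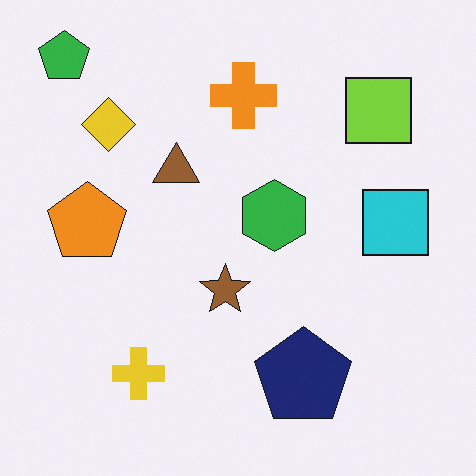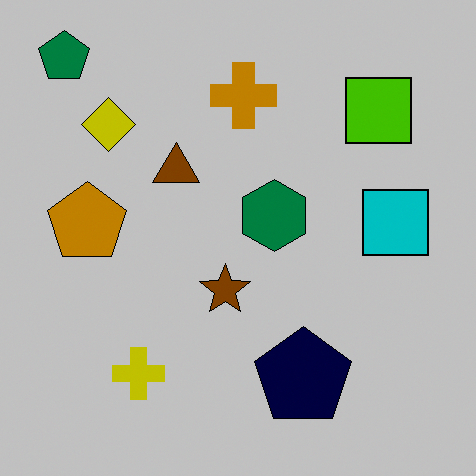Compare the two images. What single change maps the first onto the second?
The image was aggressively posterized.

Each flat color has snapped to a coarser quantized level — most visibly, the near-white background has dropped to a flat grey.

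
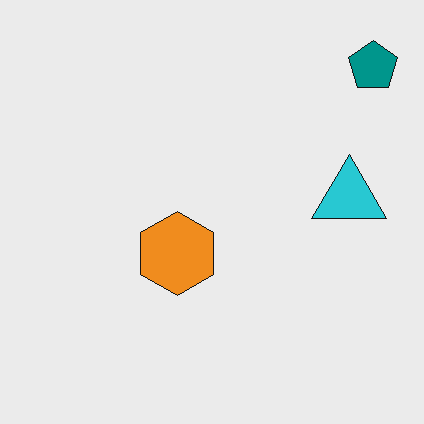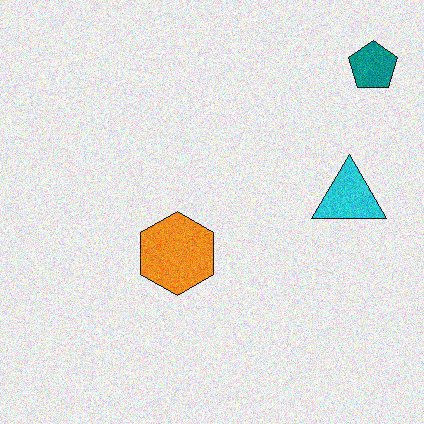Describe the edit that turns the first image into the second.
The second image is the first degraded with moderate additive noise.

Random speckle covers the whole image, including the flat background.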